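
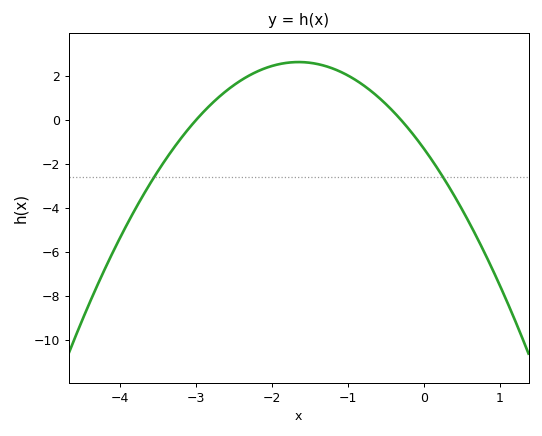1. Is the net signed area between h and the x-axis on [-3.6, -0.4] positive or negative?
positive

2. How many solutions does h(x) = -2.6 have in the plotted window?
2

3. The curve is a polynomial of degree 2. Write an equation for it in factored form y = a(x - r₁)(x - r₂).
y = -1.44(x + 3)(x + 0.3)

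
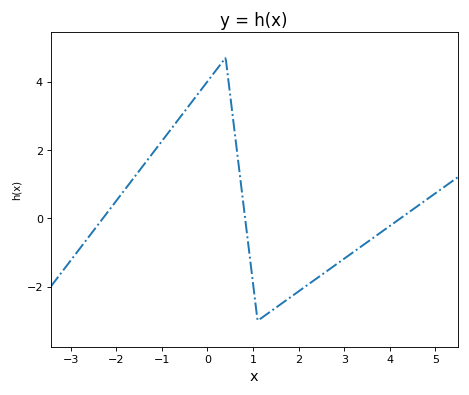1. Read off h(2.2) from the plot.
-1.95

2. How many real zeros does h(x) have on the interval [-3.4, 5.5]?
3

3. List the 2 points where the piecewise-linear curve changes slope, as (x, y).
(0.4, 4.7); (1.1, -3)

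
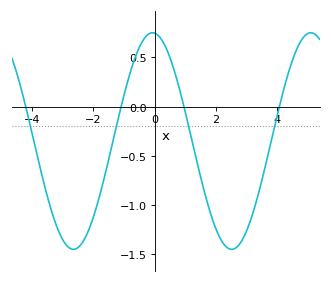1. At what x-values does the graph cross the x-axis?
-4.2, -1, 1, 4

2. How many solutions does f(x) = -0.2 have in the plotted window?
4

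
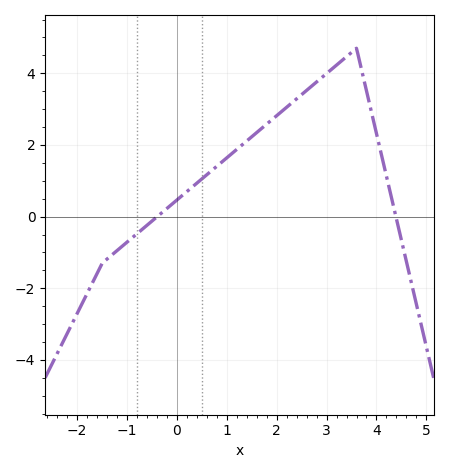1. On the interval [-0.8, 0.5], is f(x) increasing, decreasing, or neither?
increasing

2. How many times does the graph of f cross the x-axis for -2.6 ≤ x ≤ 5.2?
2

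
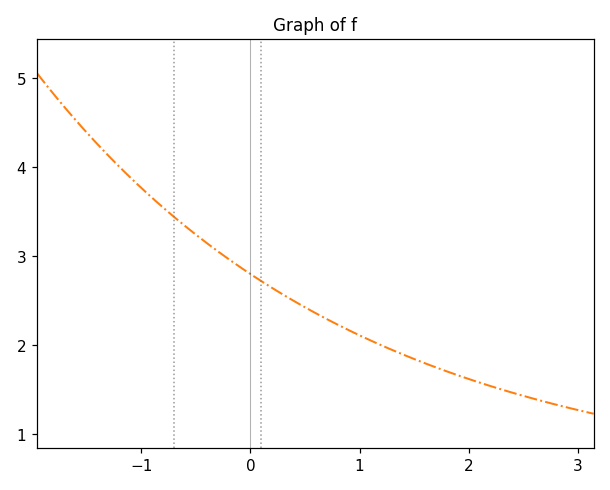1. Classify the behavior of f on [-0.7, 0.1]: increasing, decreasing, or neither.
decreasing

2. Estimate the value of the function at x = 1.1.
2.05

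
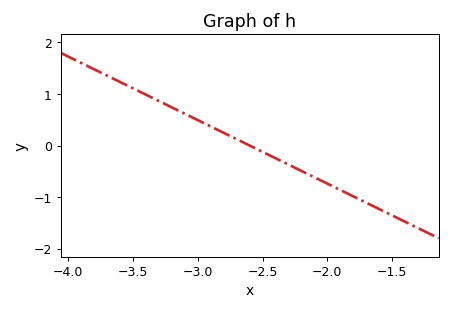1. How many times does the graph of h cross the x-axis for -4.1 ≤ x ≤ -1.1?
1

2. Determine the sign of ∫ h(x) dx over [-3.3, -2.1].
positive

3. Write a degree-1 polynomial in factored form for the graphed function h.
y = -1.23(x + 2.6)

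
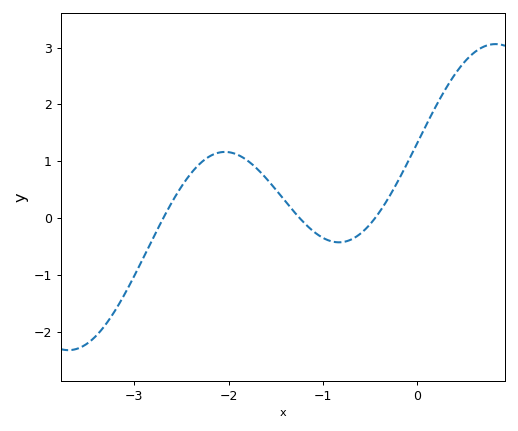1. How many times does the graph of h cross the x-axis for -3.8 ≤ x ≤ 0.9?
3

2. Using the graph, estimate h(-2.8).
-0.3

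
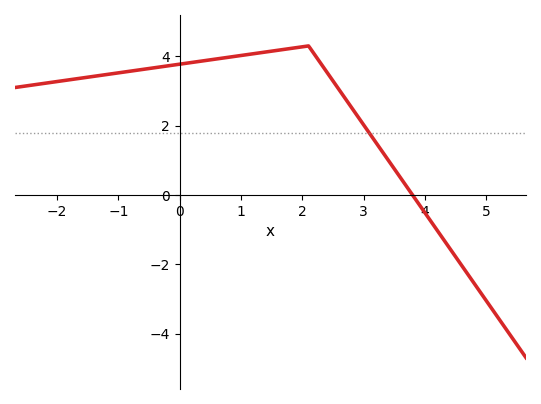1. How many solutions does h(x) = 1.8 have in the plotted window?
1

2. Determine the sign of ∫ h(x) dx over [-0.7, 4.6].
positive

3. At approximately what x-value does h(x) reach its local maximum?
2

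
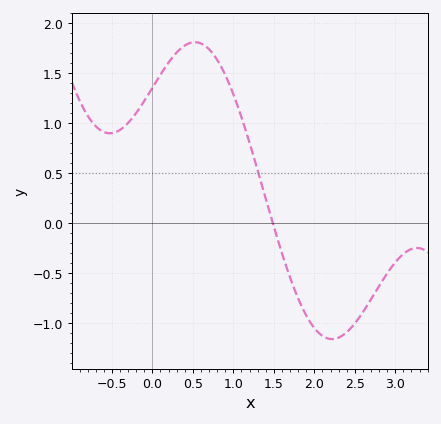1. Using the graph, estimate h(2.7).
-0.75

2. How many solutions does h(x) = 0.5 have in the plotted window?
1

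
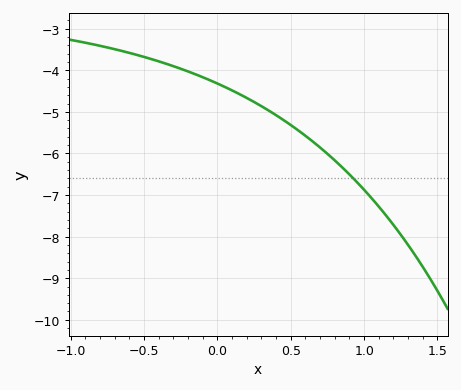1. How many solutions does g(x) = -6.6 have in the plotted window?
1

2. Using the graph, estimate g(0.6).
-5.6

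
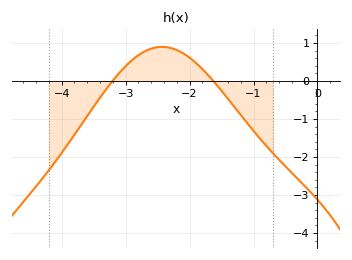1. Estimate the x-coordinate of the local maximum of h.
-2.4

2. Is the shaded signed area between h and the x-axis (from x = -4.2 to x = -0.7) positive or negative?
negative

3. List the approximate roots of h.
-3.2, -1.6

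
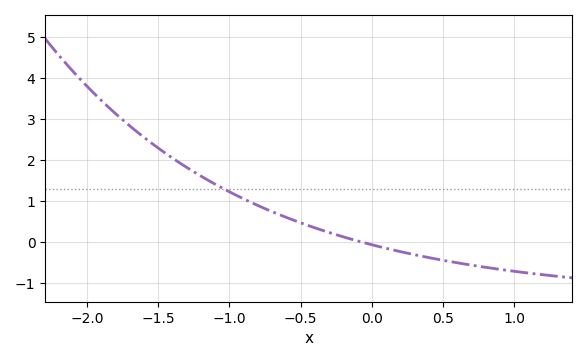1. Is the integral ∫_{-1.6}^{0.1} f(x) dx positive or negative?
positive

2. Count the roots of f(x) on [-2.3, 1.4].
1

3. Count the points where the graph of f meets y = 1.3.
1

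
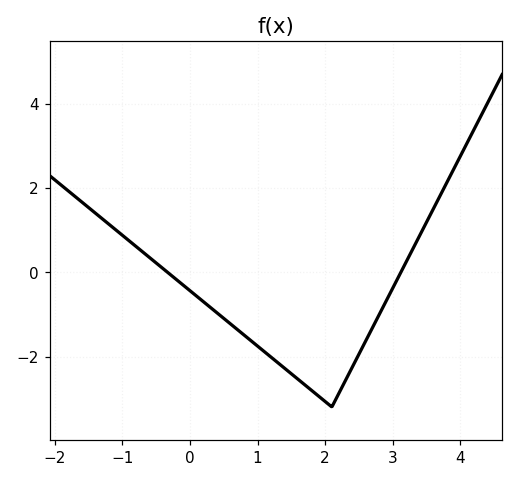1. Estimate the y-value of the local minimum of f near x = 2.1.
-3.2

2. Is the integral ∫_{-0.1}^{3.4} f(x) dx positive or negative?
negative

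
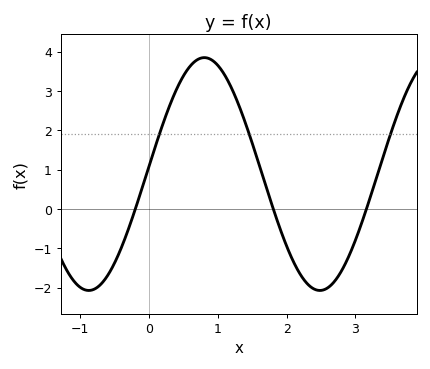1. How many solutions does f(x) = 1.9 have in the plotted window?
3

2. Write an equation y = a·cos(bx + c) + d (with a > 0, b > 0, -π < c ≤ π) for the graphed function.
y = 2.96cos(1.9x - 1.5) + 0.89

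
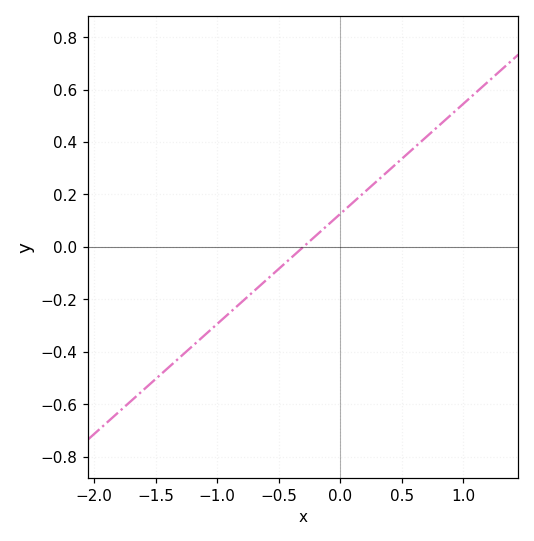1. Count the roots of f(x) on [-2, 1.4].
1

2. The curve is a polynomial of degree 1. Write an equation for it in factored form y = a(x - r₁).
y = 0.42(x + 0.3)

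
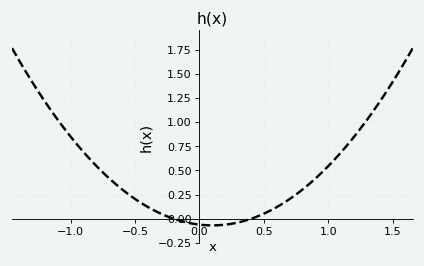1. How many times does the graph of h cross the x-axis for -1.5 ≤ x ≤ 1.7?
2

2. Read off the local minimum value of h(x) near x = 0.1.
-0.068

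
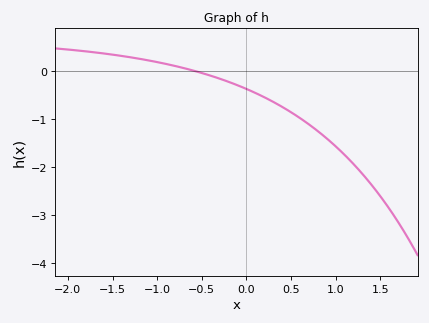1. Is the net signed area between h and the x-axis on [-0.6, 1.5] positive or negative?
negative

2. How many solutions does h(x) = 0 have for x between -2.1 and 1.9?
1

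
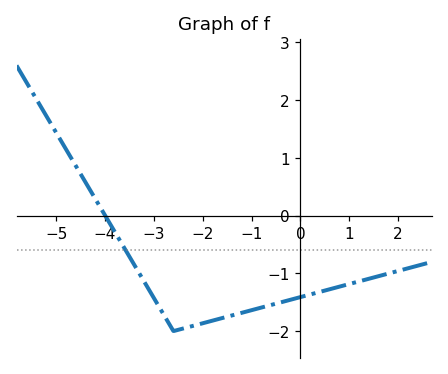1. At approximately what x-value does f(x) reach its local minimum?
-2.6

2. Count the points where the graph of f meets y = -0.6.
1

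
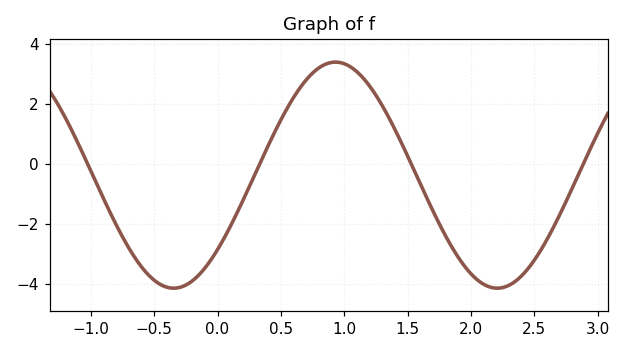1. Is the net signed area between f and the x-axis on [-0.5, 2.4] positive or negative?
negative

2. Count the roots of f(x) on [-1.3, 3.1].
4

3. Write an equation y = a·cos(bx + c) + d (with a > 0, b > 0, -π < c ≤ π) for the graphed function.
y = 3.77cos(2.5x - 2.3) - 0.37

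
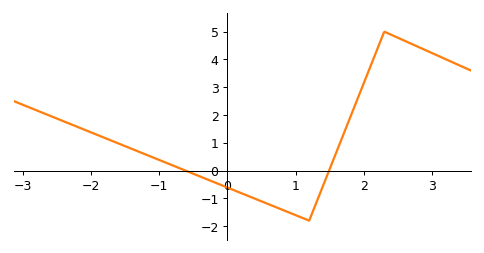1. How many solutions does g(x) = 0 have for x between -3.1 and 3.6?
2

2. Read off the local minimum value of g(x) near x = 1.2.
-1.8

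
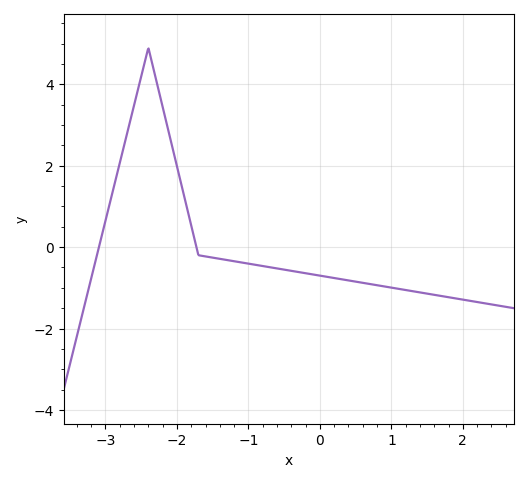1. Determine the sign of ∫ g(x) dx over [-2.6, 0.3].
positive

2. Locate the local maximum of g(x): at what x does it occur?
-2.4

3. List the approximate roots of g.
-3.1, -1.7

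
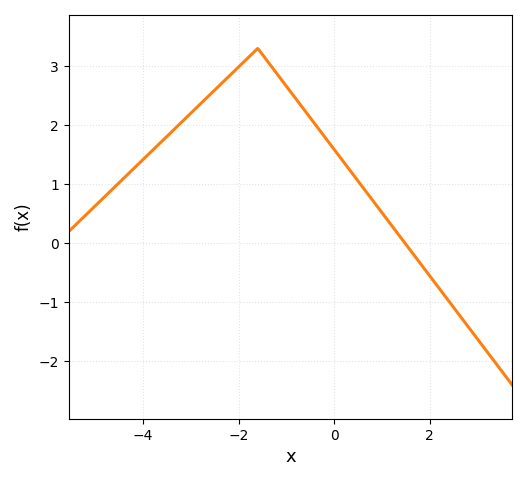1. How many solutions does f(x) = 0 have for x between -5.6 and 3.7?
1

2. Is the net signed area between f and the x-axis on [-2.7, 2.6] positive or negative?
positive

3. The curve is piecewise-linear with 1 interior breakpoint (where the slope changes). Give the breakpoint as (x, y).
(-1.6, 3.3)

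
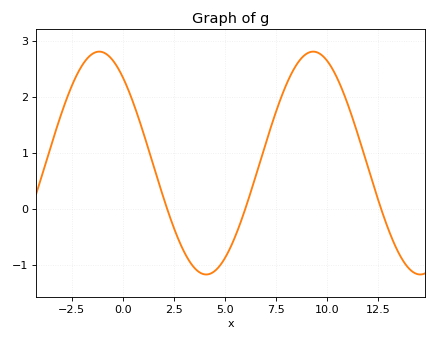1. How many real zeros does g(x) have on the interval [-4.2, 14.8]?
3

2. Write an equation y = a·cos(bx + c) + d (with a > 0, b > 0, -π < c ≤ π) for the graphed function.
y = 1.99cos(0.6x + 0.69) + 0.82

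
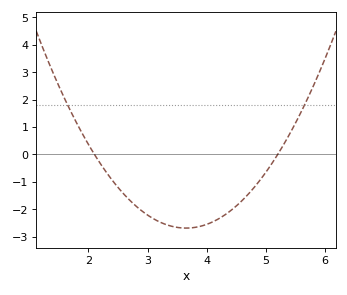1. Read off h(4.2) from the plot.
-2.4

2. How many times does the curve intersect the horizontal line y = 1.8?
2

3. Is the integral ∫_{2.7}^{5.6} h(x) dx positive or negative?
negative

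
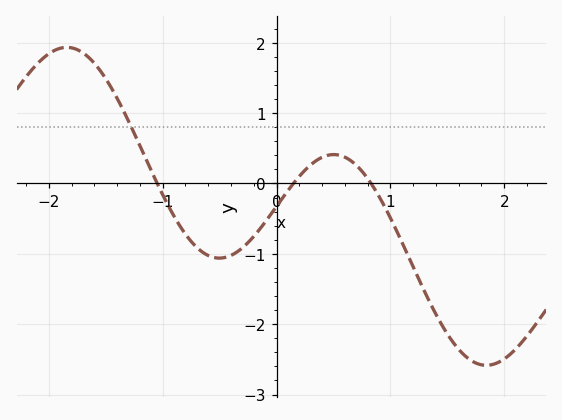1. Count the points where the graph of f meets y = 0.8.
1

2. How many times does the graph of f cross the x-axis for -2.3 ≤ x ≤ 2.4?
3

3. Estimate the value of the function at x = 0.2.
0.102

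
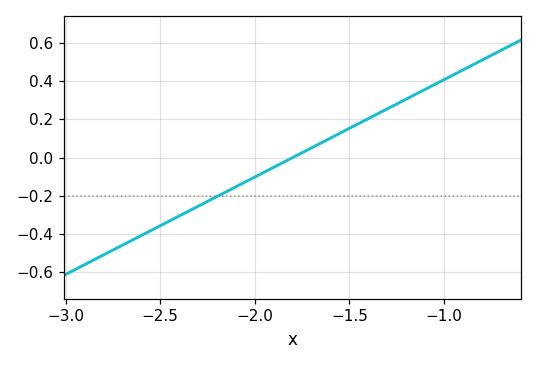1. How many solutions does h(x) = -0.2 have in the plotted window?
1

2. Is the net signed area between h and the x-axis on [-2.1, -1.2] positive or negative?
positive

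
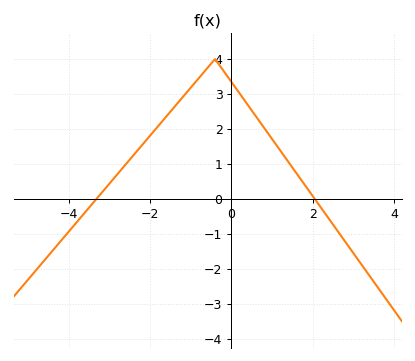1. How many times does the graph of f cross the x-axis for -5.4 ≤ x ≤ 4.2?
2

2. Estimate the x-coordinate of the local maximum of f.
-0.399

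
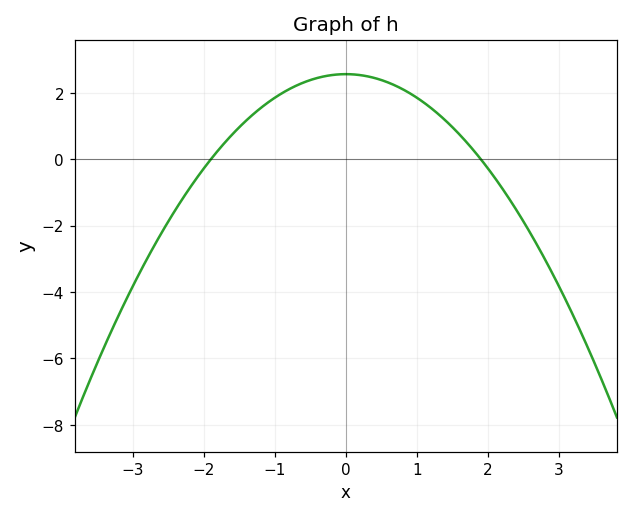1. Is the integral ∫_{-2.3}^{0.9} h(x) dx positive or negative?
positive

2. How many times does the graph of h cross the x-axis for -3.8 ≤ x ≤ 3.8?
2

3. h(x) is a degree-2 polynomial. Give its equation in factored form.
y = -0.71(x + 1.9)(x - 1.9)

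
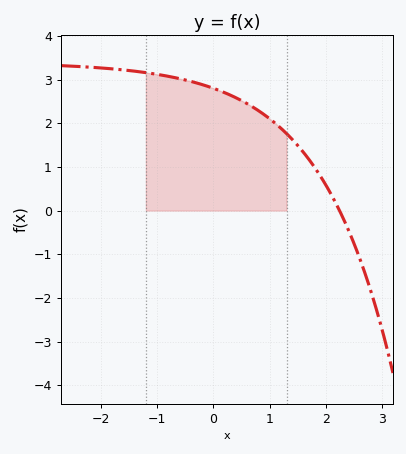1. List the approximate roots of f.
2.24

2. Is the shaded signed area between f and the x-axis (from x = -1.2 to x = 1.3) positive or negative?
positive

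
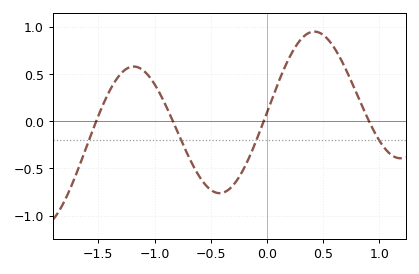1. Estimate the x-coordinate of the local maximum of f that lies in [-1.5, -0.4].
-1.2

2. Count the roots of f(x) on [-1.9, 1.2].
4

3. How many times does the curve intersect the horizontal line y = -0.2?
4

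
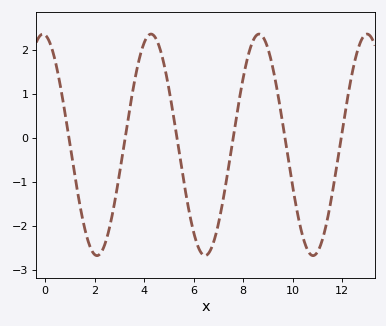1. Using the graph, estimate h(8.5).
2.32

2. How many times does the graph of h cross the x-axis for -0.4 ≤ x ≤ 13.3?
6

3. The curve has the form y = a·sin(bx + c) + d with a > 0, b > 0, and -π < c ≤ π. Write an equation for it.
y = 2.52sin(1.44x + 1.69) - 0.15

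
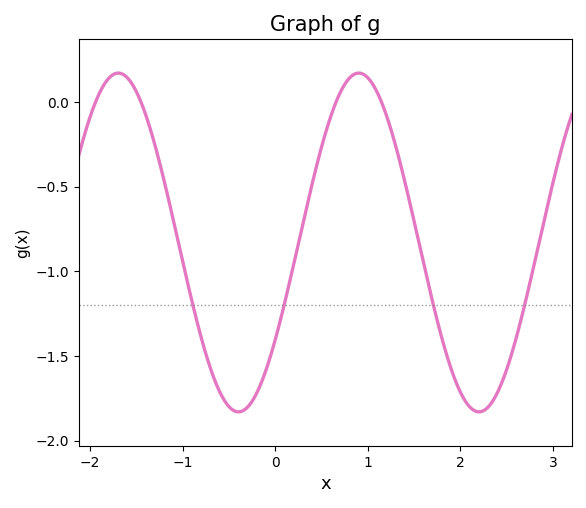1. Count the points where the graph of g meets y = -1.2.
4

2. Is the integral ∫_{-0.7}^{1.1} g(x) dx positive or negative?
negative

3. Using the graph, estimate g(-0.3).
-1.8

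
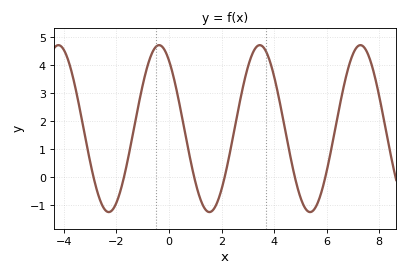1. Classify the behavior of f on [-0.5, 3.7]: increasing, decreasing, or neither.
neither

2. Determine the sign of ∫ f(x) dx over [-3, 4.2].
positive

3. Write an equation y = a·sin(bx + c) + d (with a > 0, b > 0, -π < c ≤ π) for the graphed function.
y = 2.98sin(1.6x + 2.2) + 1.74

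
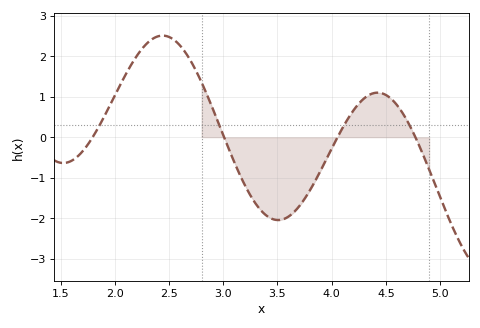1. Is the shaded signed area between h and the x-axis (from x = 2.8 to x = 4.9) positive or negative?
negative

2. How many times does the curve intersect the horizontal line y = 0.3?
4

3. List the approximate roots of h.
1.8, 3, 4.1, 4.8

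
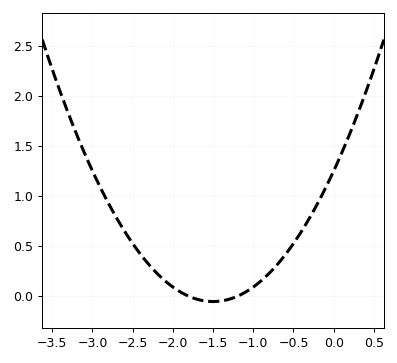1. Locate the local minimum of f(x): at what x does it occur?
-1.5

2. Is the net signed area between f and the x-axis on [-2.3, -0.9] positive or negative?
positive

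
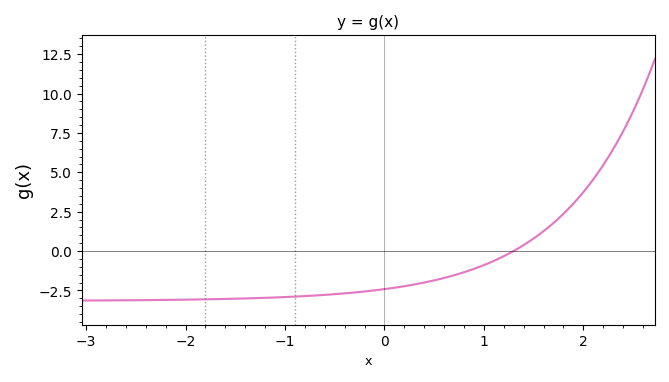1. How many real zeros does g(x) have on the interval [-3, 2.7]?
1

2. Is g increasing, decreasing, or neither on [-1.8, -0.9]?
increasing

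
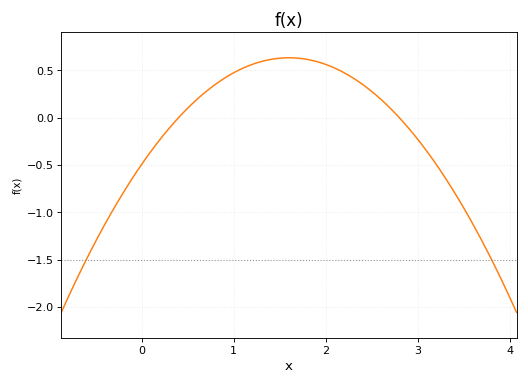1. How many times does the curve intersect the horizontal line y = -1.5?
2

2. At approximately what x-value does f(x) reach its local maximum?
1.6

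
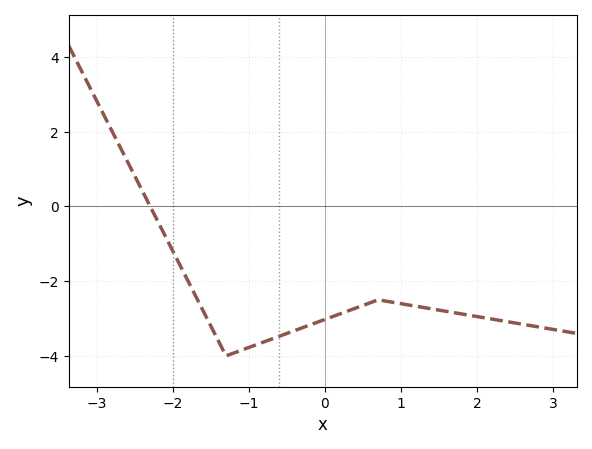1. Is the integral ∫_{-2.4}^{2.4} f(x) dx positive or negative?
negative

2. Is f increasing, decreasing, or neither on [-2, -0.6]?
neither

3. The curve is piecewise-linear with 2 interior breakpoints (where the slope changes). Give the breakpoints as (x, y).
(-1.3, -4); (0.7, -2.5)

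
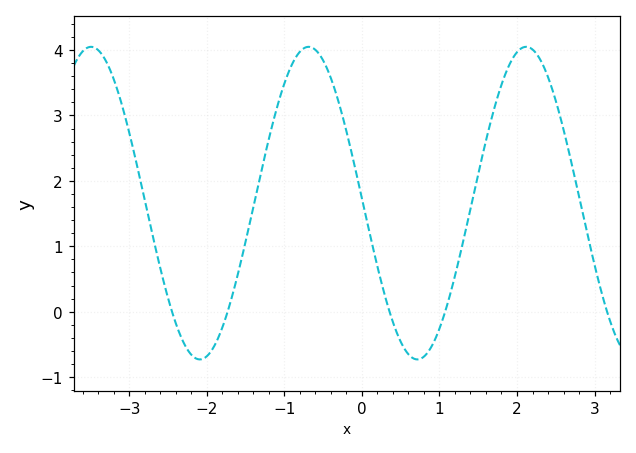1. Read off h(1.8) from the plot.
3.47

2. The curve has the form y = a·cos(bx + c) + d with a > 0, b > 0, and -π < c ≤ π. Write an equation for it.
y = 2.39cos(2.24x + 1.54) + 1.66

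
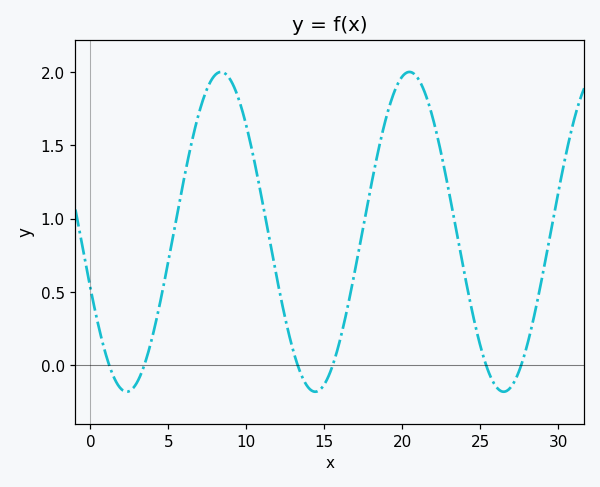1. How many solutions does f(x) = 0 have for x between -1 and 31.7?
6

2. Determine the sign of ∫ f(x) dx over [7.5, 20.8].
positive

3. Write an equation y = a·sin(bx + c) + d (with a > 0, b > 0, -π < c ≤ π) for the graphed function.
y = 1.09sin(0.52x - 2.8) + 0.91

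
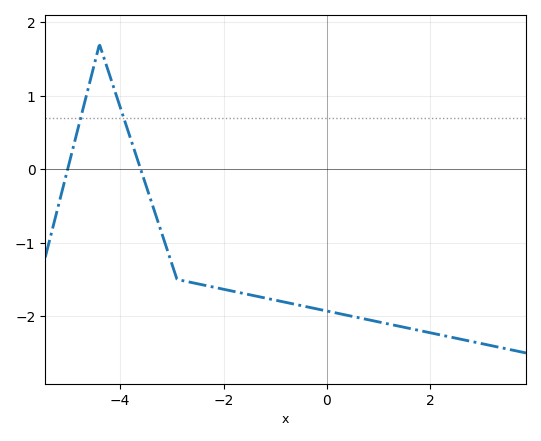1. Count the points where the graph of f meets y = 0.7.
2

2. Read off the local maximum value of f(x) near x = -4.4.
1.7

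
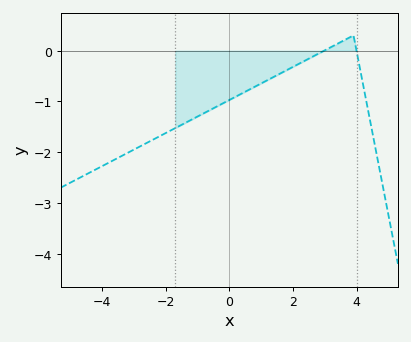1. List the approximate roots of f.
2.98, 3.99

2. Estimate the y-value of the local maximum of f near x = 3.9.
0.299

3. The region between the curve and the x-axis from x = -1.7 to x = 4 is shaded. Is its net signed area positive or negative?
negative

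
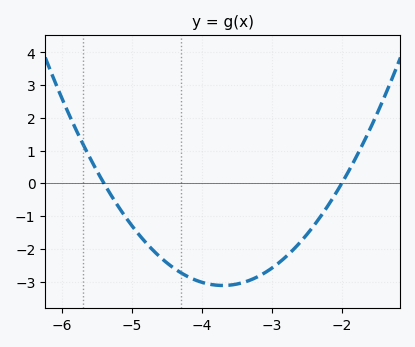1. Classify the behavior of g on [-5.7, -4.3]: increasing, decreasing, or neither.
decreasing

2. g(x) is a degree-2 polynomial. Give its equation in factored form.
y = 1.08(x + 5.4)(x + 2)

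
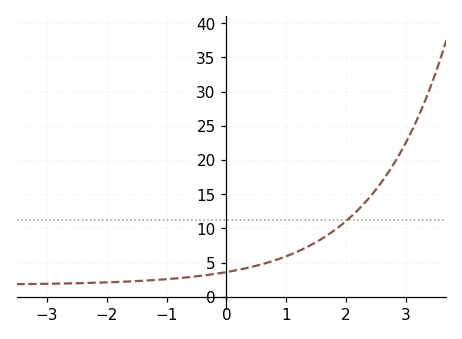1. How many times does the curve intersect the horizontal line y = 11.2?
1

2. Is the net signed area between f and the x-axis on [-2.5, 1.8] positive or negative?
positive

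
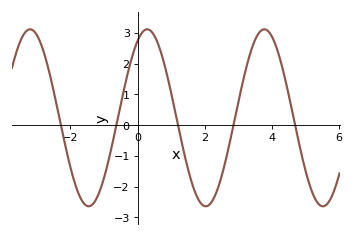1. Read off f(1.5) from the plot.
-1.41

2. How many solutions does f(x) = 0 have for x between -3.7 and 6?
5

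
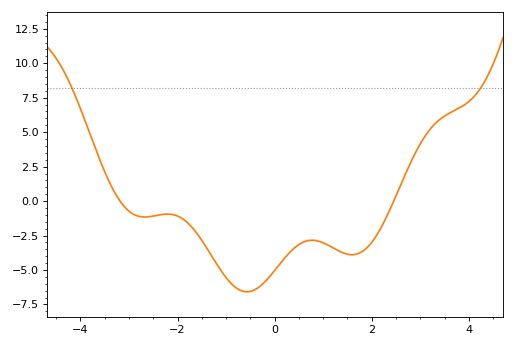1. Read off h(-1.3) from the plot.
-4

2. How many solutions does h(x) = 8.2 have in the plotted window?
2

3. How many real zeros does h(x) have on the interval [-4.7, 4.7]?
2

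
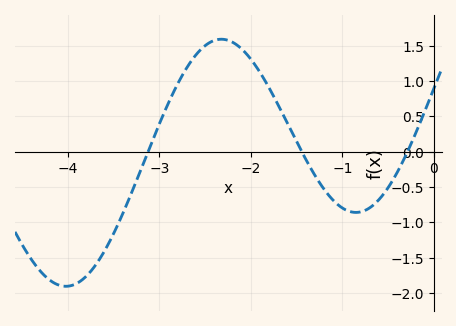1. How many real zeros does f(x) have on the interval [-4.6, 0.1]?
3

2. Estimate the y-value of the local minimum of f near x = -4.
-1.91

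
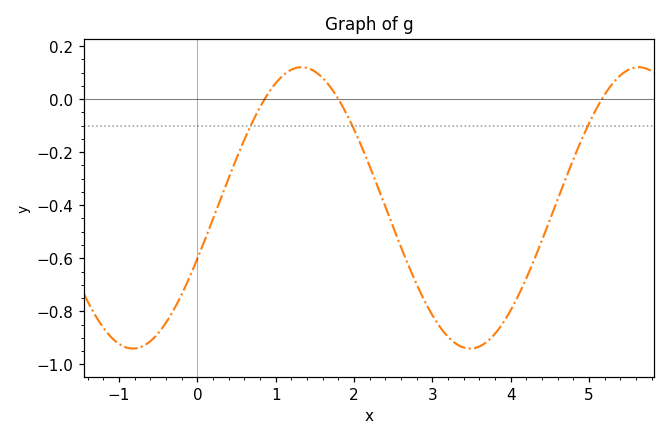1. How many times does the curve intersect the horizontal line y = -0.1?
3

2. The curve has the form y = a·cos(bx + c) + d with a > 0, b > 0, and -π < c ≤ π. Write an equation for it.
y = 0.53cos(1.46x - 1.94) - 0.41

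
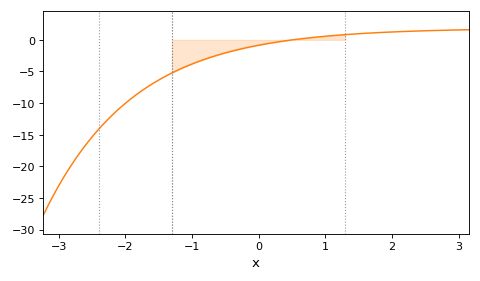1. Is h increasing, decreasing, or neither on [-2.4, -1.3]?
increasing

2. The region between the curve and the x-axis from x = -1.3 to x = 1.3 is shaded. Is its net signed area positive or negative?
negative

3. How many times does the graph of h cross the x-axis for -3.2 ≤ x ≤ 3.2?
1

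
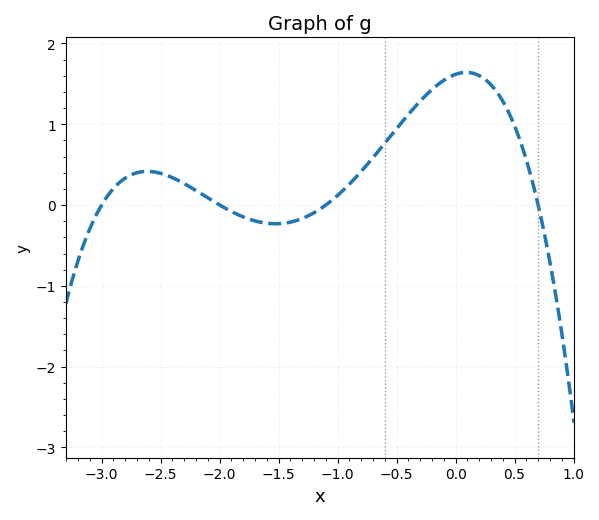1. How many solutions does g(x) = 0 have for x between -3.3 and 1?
4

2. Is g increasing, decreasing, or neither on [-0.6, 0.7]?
neither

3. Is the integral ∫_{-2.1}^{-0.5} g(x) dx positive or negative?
positive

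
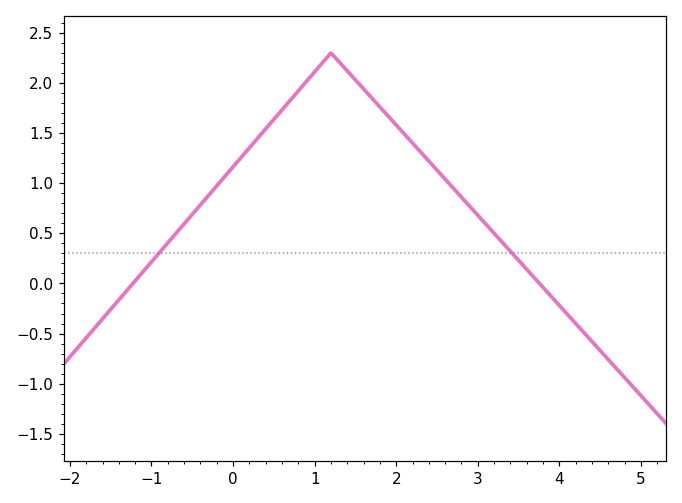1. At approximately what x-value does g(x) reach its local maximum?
1.2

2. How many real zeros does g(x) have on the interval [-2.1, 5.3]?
2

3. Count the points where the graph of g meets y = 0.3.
2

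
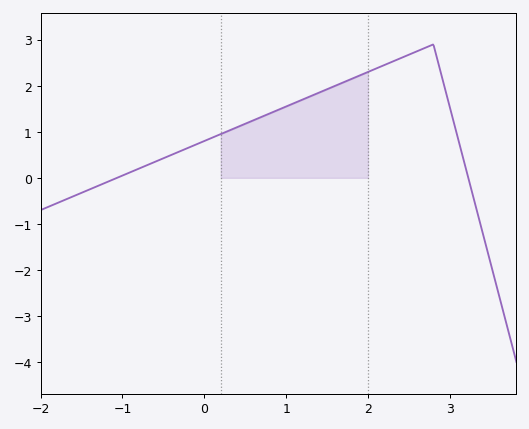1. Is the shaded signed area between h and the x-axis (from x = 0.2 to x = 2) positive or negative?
positive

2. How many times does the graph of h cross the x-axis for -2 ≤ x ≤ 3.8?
2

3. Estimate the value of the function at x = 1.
1.6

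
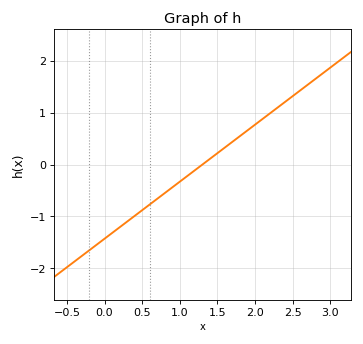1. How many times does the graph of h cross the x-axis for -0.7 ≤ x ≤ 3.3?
1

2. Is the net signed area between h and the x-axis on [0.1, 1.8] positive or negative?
negative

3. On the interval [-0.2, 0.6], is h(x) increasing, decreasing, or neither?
increasing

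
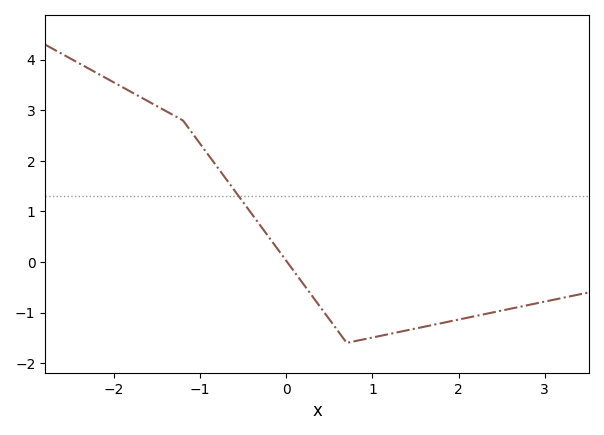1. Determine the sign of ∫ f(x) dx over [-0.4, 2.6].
negative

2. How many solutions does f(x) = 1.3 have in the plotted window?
1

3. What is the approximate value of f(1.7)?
-1.25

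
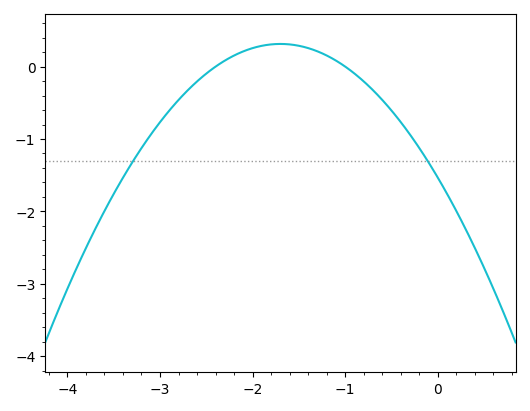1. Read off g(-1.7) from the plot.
0.3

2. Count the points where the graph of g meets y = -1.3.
2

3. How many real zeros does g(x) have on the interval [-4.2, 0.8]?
2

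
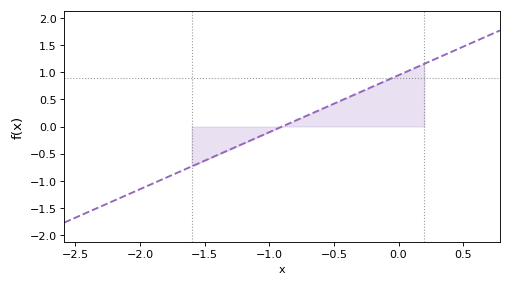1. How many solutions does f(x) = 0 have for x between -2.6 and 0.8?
1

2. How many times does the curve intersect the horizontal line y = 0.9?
1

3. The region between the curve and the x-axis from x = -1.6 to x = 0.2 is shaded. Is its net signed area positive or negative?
positive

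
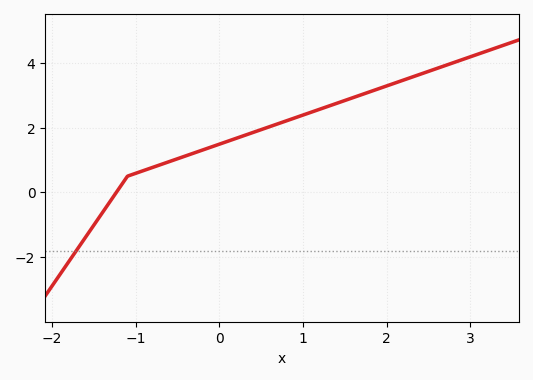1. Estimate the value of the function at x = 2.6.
3.82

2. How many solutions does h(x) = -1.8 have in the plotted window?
1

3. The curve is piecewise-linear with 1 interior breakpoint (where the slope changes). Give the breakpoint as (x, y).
(-1.1, 0.5)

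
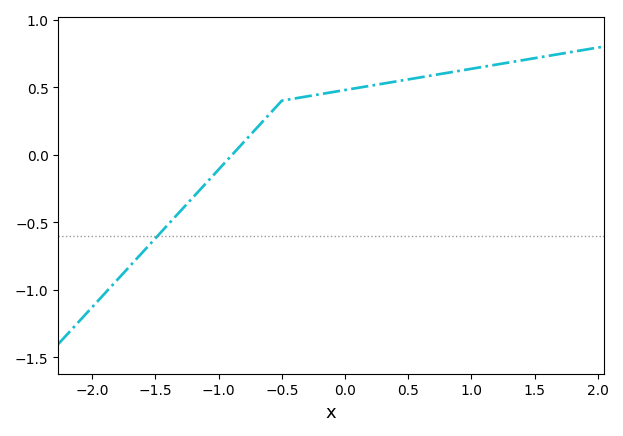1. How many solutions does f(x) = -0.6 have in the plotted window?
1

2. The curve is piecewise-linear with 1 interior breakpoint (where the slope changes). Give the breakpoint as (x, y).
(-0.5, 0.4)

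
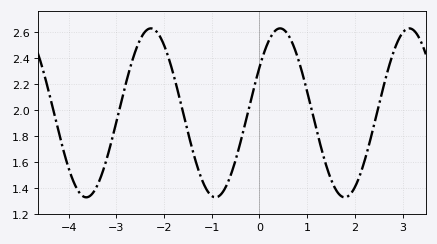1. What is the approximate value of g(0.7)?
2.5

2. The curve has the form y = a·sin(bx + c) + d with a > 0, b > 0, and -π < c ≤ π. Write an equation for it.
y = 0.65sin(2.3x + 0.57) + 1.98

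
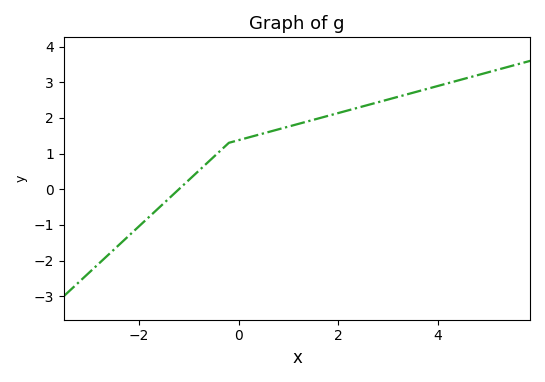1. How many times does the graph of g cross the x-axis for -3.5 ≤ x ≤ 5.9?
1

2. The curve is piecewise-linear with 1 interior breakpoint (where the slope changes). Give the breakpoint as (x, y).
(-0.2, 1.3)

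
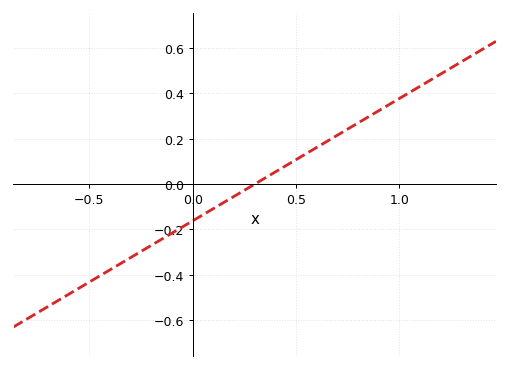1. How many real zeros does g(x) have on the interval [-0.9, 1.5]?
1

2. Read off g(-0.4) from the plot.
-0.378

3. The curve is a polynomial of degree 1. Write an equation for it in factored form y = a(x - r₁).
y = 0.54(x - 0.3)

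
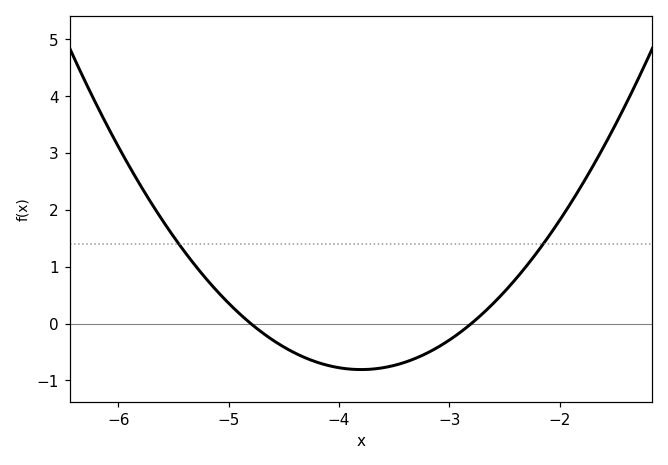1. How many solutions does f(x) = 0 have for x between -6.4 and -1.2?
2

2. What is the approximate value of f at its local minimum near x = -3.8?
-0.8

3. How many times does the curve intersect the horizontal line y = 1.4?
2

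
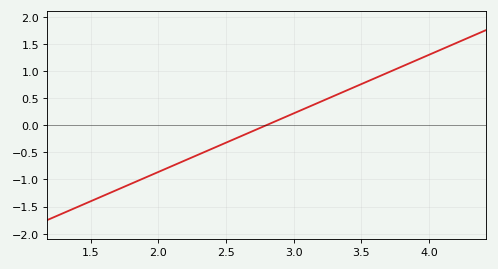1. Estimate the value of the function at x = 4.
1.3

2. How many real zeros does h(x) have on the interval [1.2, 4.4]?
1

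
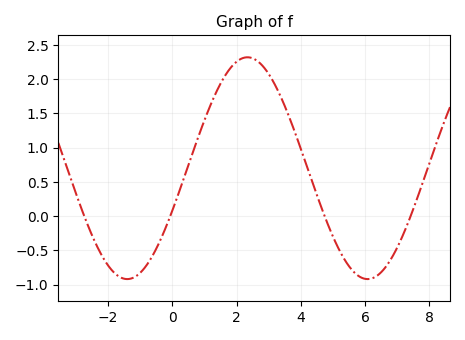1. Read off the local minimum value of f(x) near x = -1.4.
-0.92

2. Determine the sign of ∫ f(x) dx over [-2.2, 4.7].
positive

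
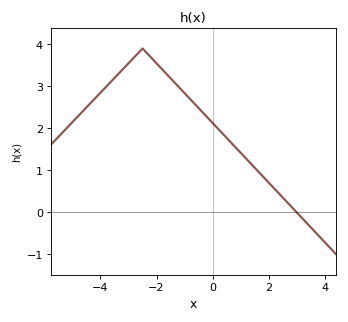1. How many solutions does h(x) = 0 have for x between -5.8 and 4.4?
1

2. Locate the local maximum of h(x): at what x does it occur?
-2.5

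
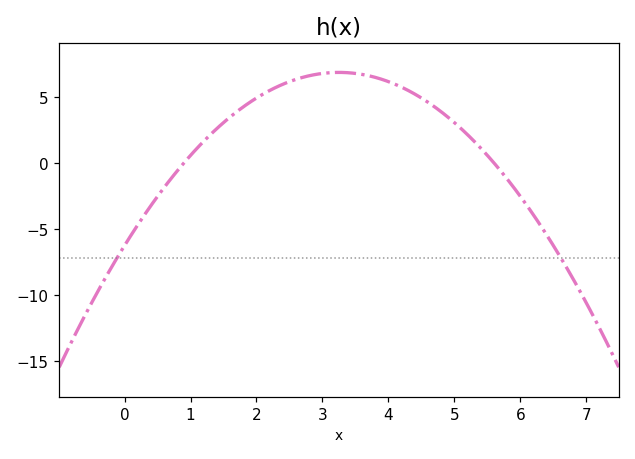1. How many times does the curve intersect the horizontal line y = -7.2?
2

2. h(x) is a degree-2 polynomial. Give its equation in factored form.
y = -1.24(x - 0.9)(x - 5.6)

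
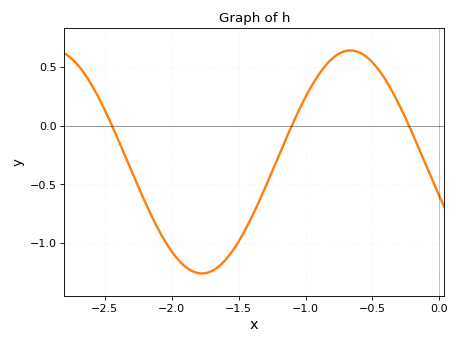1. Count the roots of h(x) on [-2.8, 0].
3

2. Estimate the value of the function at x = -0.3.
0.178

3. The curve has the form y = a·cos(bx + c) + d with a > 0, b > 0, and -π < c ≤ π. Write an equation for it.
y = 0.95cos(2.83x + 1.88) - 0.31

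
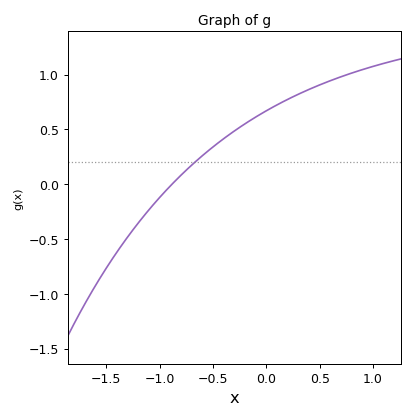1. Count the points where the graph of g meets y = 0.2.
1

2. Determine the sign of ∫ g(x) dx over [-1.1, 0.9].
positive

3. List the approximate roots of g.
-0.9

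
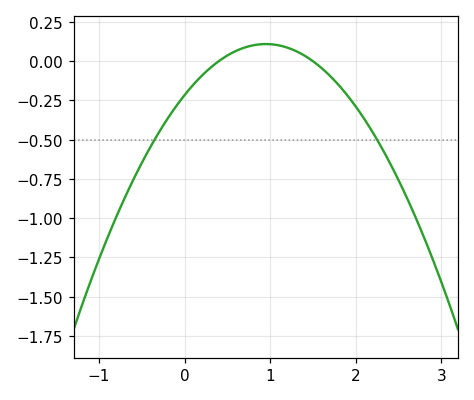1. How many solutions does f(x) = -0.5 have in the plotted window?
2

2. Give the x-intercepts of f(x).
0.4, 1.5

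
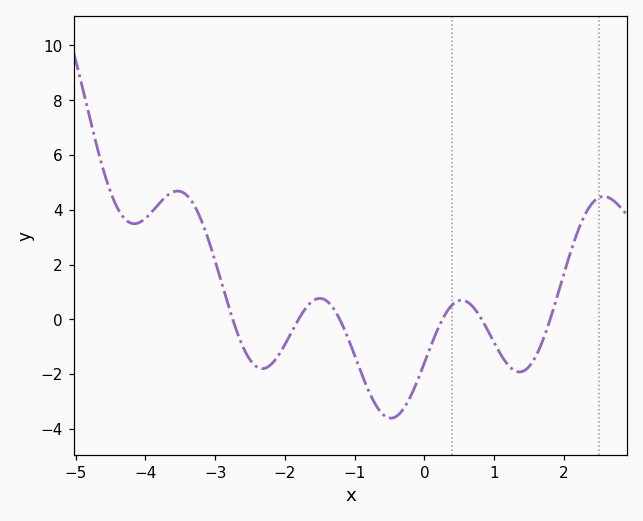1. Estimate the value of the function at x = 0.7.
0.4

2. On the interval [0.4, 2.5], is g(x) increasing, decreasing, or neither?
neither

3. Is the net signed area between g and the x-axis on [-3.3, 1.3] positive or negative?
negative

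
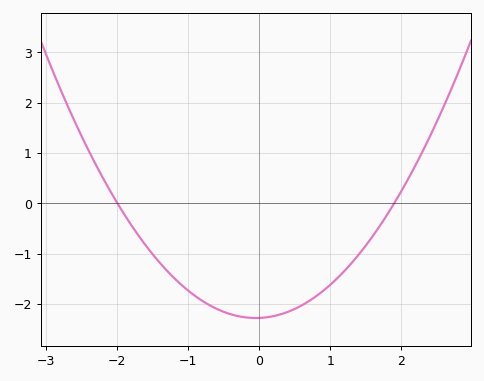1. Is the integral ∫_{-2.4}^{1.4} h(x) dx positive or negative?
negative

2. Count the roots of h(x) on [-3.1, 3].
2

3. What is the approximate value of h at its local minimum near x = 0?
-2.28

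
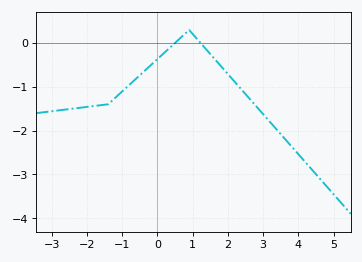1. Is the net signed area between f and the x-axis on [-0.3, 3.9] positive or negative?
negative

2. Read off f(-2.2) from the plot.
-1.48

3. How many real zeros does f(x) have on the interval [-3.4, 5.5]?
2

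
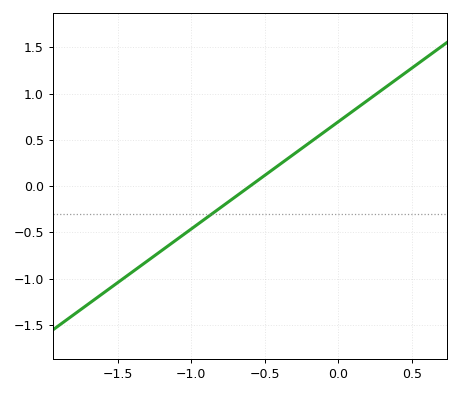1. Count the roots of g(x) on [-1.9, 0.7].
1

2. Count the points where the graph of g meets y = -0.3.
1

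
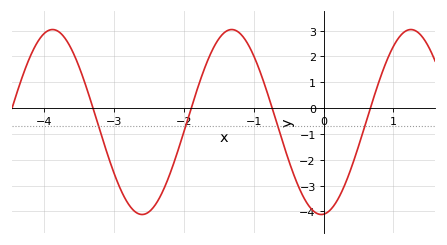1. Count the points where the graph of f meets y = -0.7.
4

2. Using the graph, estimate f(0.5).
-1.48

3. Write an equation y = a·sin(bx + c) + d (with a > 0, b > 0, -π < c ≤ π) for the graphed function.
y = 3.58sin(2.45x - 1.49) - 0.54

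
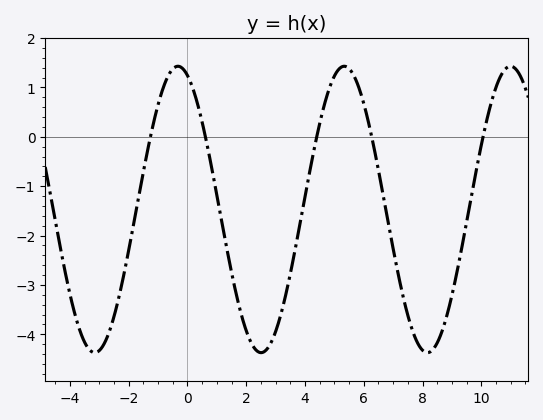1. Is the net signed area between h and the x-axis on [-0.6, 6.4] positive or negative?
negative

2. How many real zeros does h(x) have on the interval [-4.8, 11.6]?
5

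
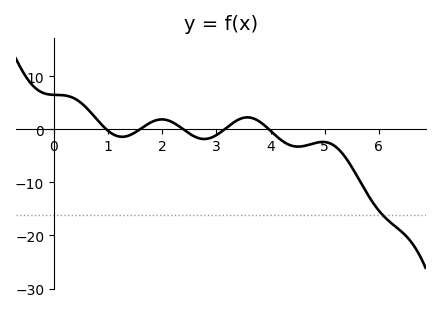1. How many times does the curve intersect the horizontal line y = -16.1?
1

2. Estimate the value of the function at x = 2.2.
1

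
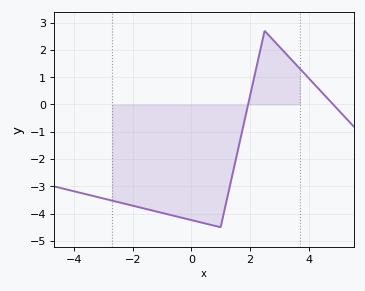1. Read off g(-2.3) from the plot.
-3.63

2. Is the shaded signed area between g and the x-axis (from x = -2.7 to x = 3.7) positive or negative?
negative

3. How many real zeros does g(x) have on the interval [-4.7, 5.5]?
2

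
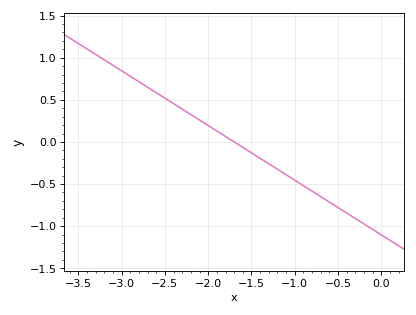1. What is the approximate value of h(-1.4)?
-0.2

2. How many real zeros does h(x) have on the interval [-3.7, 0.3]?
1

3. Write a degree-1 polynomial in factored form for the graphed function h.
y = -0.65(x + 1.7)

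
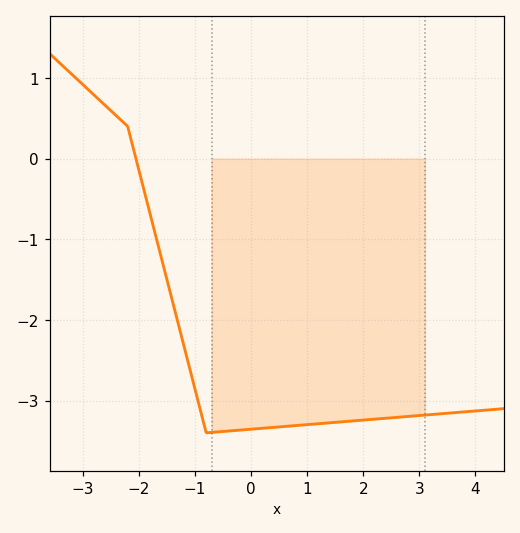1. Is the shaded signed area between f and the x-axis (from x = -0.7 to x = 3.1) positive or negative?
negative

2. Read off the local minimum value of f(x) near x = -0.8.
-3.4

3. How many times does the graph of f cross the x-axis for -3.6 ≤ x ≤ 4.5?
1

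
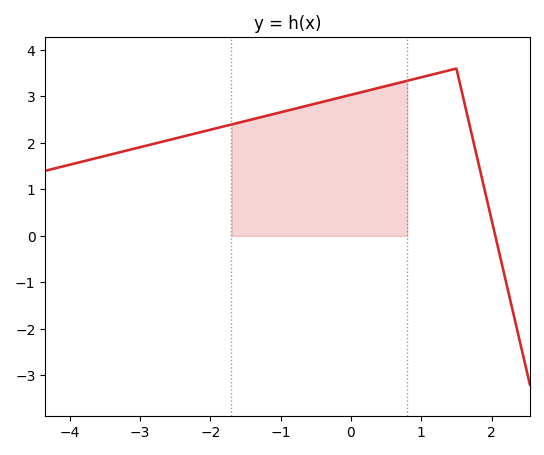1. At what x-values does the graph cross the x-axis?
2.1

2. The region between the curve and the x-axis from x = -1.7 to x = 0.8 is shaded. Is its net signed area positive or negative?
positive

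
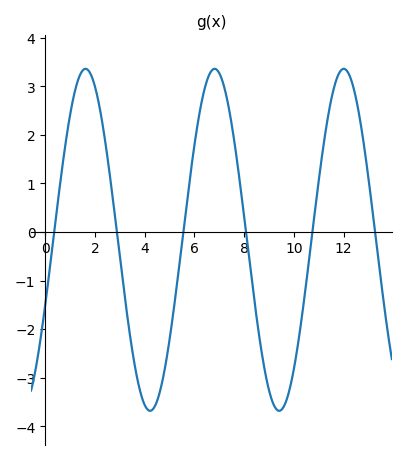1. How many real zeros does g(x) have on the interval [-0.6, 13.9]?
6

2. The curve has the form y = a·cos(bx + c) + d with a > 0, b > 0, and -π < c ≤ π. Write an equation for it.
y = 3.52cos(1.2x - 2) - 0.16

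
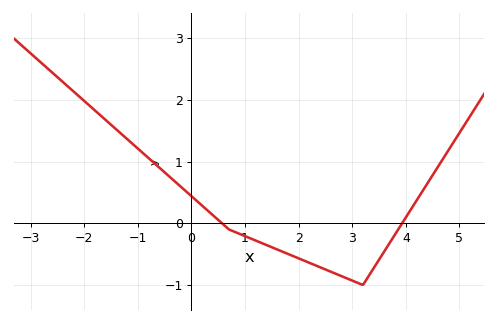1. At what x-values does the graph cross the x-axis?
0.6, 4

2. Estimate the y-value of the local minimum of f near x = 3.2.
-1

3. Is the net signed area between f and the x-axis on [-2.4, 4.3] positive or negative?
positive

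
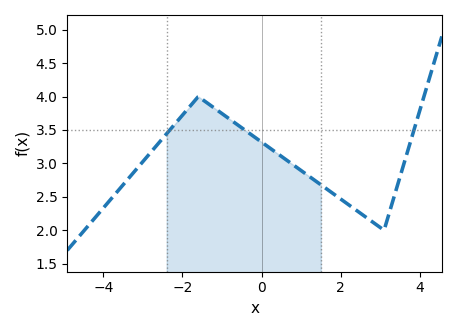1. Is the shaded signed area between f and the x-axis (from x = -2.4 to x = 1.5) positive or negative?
positive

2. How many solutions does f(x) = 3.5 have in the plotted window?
3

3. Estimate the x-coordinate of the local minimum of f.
3.1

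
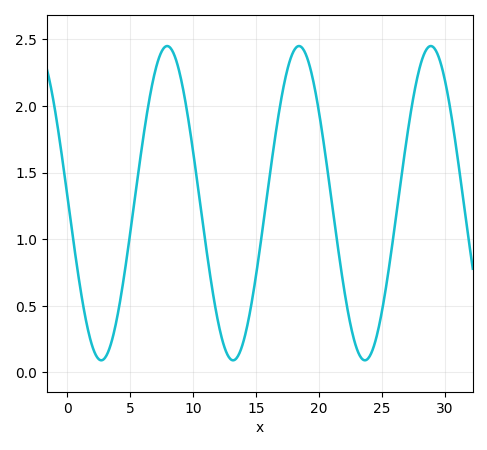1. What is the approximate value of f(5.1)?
1.13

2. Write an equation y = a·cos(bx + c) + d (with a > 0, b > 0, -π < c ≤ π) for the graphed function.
y = 1.18cos(0.6x + 1.53) + 1.27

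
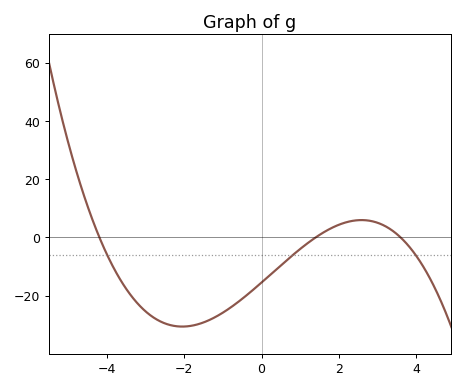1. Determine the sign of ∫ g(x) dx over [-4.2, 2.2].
negative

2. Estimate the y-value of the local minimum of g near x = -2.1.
-30.6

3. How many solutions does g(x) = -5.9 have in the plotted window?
3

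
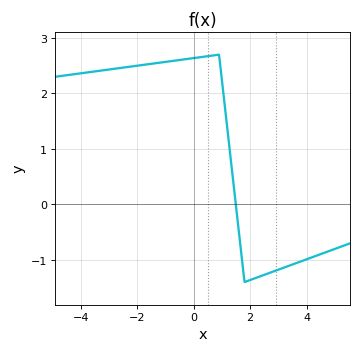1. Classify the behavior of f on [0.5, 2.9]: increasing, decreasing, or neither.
neither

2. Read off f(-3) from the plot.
2.43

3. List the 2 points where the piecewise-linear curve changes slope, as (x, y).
(0.9, 2.7); (1.8, -1.4)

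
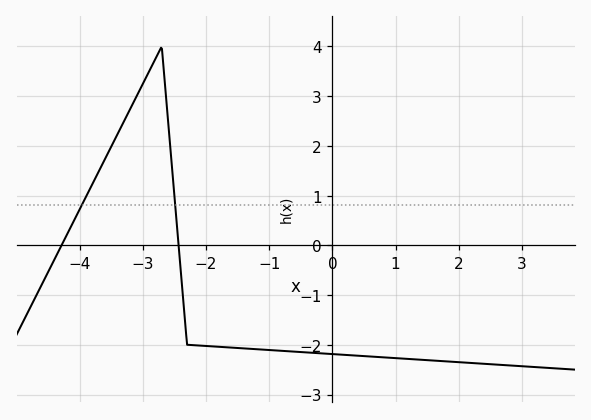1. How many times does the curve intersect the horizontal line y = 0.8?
2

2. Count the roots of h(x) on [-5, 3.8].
2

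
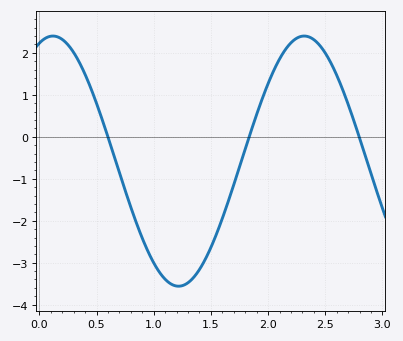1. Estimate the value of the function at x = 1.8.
-0.296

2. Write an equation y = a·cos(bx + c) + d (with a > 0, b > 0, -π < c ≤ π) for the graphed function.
y = 2.98cos(2.86x - 0.34) - 0.58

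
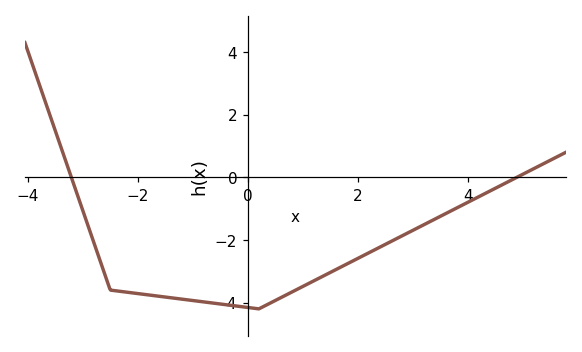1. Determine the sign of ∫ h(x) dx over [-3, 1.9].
negative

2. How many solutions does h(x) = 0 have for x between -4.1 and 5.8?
2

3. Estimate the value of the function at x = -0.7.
-4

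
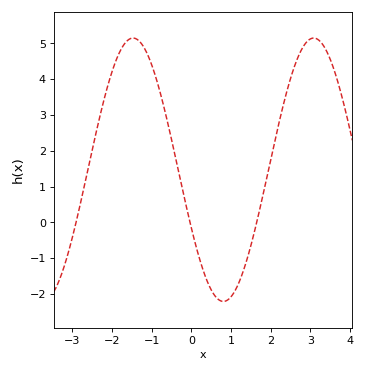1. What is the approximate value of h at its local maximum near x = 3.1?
5.15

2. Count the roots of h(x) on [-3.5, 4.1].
3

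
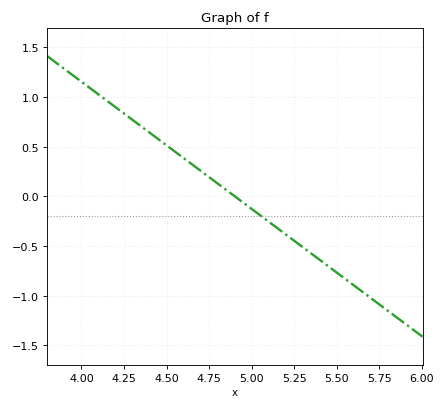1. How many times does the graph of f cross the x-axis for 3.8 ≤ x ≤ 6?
1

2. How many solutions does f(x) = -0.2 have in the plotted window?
1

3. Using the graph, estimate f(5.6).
-0.9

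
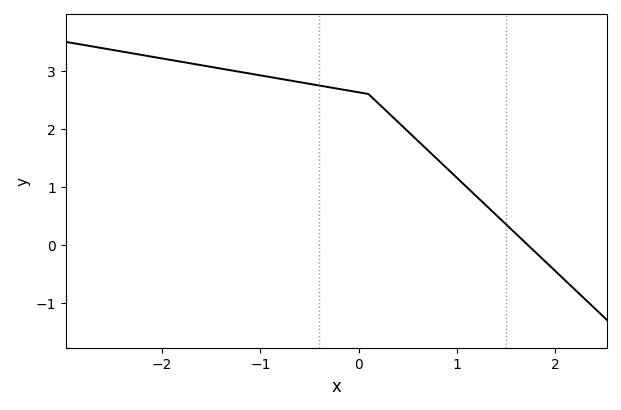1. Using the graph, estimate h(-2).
3.21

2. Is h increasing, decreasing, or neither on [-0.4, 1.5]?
decreasing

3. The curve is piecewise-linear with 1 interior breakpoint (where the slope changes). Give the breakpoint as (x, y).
(0.1, 2.6)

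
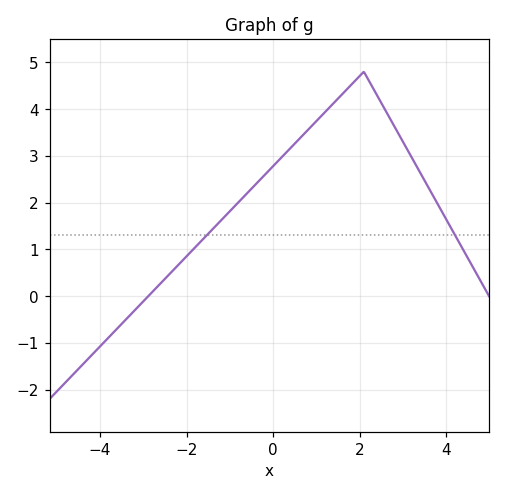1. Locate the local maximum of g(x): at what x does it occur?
2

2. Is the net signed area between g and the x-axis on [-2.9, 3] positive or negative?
positive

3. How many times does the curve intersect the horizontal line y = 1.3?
2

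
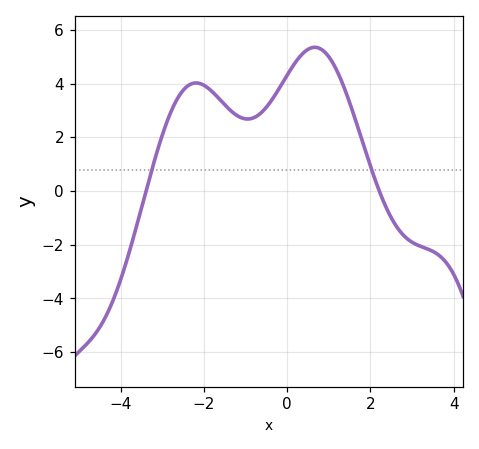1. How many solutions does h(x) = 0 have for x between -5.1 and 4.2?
2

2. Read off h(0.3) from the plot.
5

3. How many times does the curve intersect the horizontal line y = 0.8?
2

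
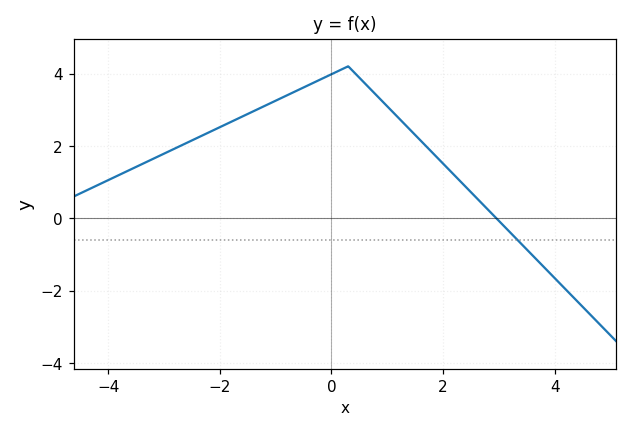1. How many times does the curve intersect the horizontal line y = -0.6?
1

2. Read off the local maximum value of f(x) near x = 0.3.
4.2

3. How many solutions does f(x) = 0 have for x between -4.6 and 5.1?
1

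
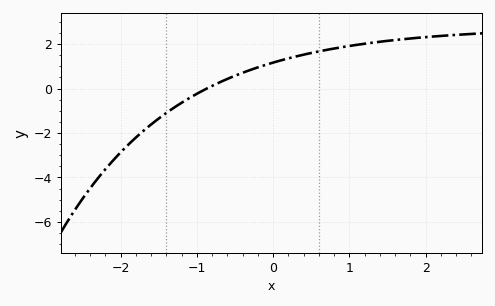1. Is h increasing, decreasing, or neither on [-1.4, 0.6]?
increasing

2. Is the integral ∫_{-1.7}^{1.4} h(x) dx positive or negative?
positive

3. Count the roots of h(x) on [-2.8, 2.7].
1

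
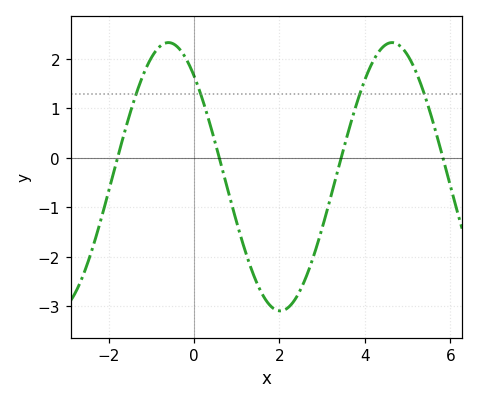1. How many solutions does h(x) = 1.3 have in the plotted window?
4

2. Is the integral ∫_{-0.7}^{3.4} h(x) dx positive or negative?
negative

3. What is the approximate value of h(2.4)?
-2.81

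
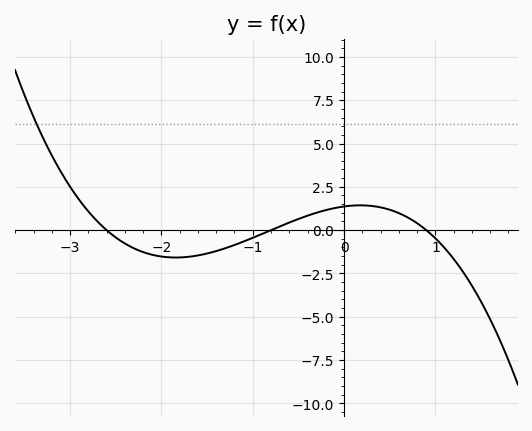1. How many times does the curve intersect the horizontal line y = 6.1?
1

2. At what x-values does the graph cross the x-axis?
-2.6, -0.8, 0.9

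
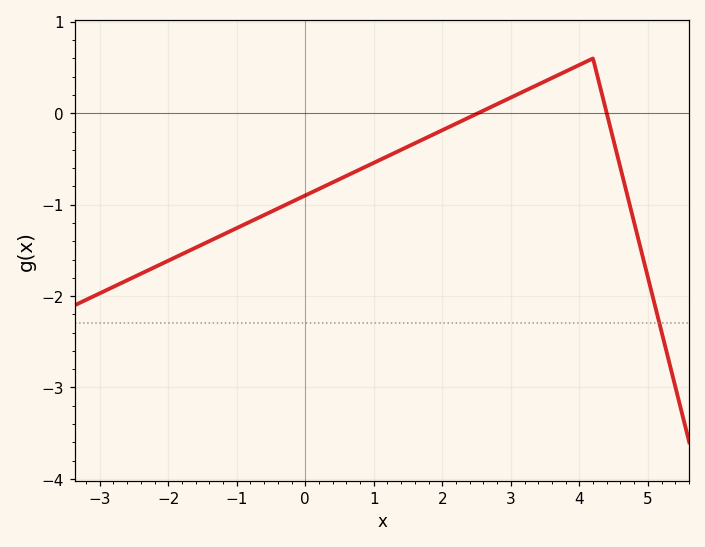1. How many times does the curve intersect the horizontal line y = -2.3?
1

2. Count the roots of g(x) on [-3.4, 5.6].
2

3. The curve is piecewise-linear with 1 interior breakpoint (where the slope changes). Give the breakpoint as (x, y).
(4.2, 0.6)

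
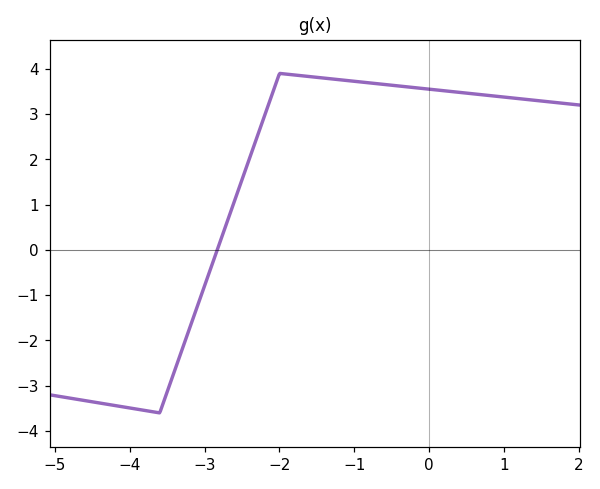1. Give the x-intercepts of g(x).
-2.8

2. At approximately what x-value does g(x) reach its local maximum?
-2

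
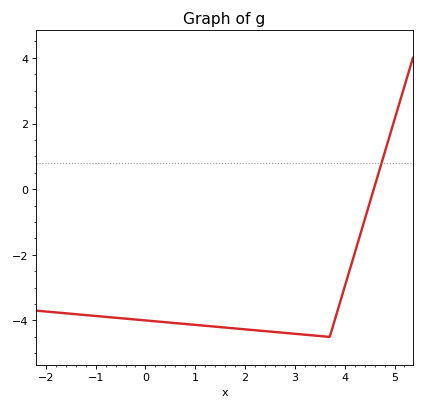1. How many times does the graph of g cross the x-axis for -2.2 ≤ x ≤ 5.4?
1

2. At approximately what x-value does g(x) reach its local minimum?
3.7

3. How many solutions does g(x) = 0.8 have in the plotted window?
1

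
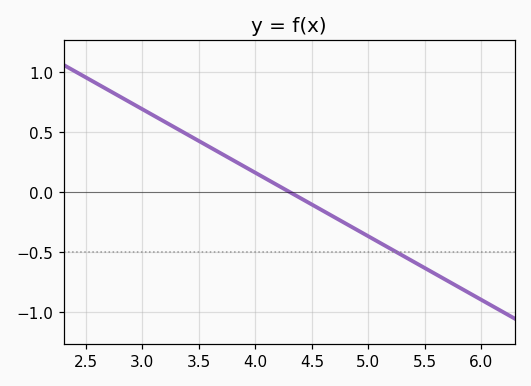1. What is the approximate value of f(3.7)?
0.3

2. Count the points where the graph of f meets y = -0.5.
1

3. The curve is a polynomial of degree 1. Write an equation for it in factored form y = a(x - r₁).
y = -0.53(x - 4.3)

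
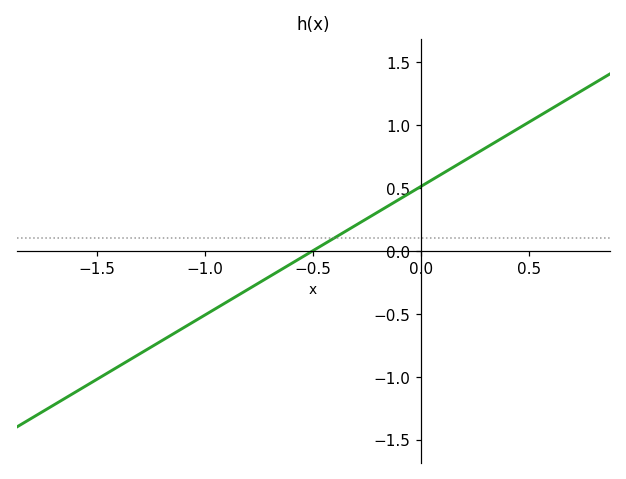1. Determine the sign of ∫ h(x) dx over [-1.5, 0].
negative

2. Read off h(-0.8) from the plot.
-0.3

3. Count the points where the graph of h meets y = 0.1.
1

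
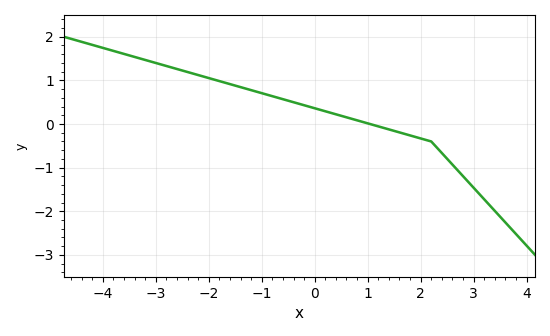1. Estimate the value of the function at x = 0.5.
0.2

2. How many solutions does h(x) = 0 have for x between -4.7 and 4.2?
1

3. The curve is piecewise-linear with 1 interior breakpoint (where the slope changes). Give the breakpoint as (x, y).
(2.2, -0.4)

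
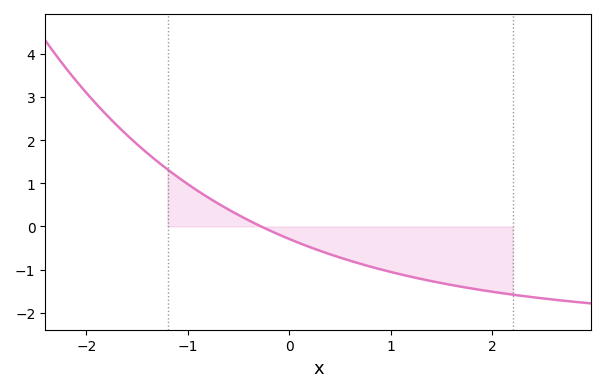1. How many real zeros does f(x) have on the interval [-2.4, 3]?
1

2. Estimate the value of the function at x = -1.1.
1.1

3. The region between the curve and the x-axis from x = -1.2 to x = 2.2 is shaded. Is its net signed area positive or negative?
negative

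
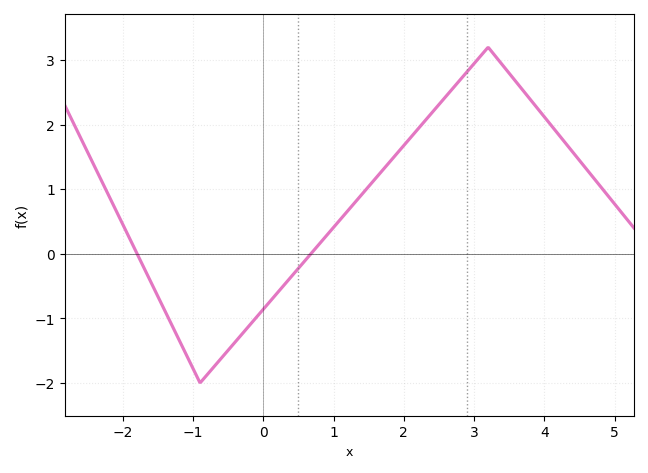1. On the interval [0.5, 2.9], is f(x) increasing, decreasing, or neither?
increasing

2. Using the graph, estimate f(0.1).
-0.7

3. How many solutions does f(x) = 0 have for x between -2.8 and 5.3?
2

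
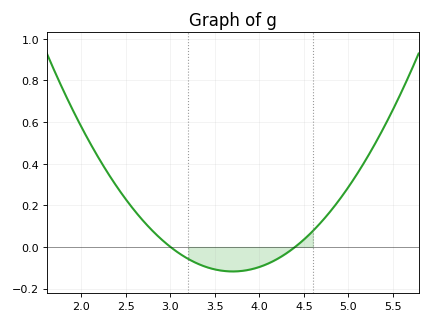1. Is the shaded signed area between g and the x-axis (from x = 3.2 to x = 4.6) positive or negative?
negative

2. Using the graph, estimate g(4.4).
0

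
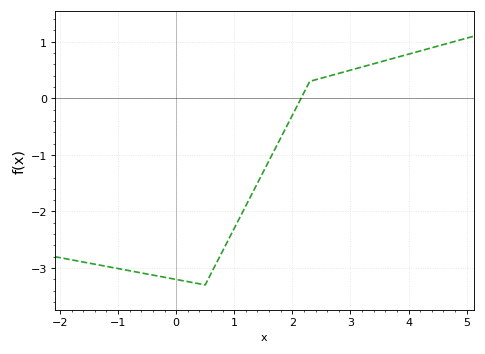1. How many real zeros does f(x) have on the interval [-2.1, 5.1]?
1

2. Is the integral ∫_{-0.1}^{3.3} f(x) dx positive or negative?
negative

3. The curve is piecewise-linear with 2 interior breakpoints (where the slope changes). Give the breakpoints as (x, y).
(0.5, -3.3); (2.3, 0.3)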